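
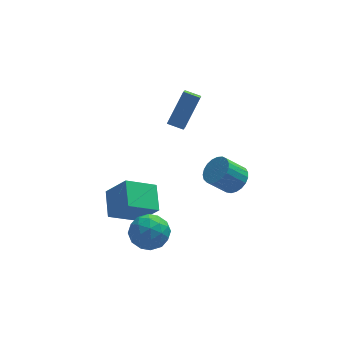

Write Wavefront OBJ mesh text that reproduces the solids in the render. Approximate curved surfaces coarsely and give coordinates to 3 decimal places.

v -2.96 -3.129 -3.245
v -2.384 -2.871 -4.138
v -1.456 -3.429 -2.362
v -0.88 -3.171 -3.255
v -1.437 -2.396 -2.721
v -2.366 -2.211 -3.267
v -1.474 -4.089 -3.233
v -2.403 -3.904 -3.779
v -1.466 -3.465 -4.131
v -1.443 -2.418 -3.814
v -2.397 -3.882 -2.686
v -2.374 -2.835 -2.369
v -2.804 -2.974 -3.769
v -1.036 -3.326 -2.731
v -1.363 -2.871 -2.417
v -1.025 -2.719 -2.942
v -2.794 -2.586 -3.257
v -2.455 -2.434 -3.782
v -1.898 -2.155 -2.949
v -1.385 -3.866 -2.718
v -1.046 -3.714 -3.243
v -2.815 -3.581 -3.558
v -2.477 -3.429 -4.083
v -1.942 -4.145 -3.551
v -1.926 -3.171 -4.29
v -1.042 -3.347 -3.771
v -1.391 -3.887 -3.758
v -1.937 -3.778 -4.079
v -1.912 -2.556 -4.104
v -1.028 -2.732 -3.585
v -1.356 -2.277 -3.271
v -1.902 -2.168 -3.592
v -1.373 -2.905 -4.1
v -2.812 -3.568 -2.915
v -1.928 -3.744 -2.396
v -1.938 -4.132 -2.908
v -2.484 -4.023 -3.229
v -2.798 -2.953 -2.729
v -1.914 -3.129 -2.21
v -1.903 -2.522 -2.421
v -2.449 -2.413 -2.742
v -2.467 -3.395 -2.4
v -3.801 -1.474 -3.443
v -2.851 -2.128 -2.061
v -3.795 -0.035 -2.766
v -2.844 -0.689 -1.385
v -2.256 -1.071 -4.315
v -1.305 -1.725 -2.934
v -2.249 0.368 -3.639
v -1.299 -0.286 -2.257
v -0.523 2.186 0.375
v 0.398 3.138 1.992
v -0.333 3.175 -0.315
v 0.588 4.126 1.302
v 0.272 1.854 0.118
v 1.193 2.805 1.735
v 0.462 2.842 -0.572
v 1.383 3.794 1.045
v 2.587 -0.507 -2.004
v 3.164 -0.914 -1.513
v 2.17 -1.08 -0.484
v 1.593 -0.673 -0.976
v 3.209 -0.573 -1.414
v 2.215 -0.74 -0.385
v 3.147 -0.221 -1.417
v 2.153 -0.388 -0.389
v 2.988 0.081 -1.522
v 1.994 -0.085 -0.493
v 2.76 0.283 -1.71
v 1.766 0.116 -0.681
v 2.502 0.347 -1.949
v 1.508 0.181 -0.92
v 2.258 0.264 -2.197
v 1.264 0.098 -1.169
v 2.072 0.048 -2.413
v 1.078 -0.119 -1.384
v 1.974 -0.265 -2.557
v 0.98 -0.431 -1.528
v 1.983 -0.619 -2.606
v 0.989 -0.785 -1.577
v 2.096 -0.954 -2.551
v 1.102 -1.12 -1.522
v 2.294 -1.211 -2.401
v 1.3 -1.377 -1.373
v 2.542 -1.347 -2.183
v 1.548 -1.513 -1.155
v 2.799 -1.337 -1.934
v 1.805 -1.504 -0.905
v 3.018 -1.184 -1.697
v 2.024 -1.351 -0.668
f 1 38 17
f 38 12 41
f 17 41 6
f 38 41 17
f 1 17 13
f 17 6 18
f 13 18 2
f 17 18 13
f 1 13 22
f 13 2 23
f 22 23 8
f 13 23 22
f 1 22 34
f 22 8 37
f 34 37 11
f 22 37 34
f 1 34 38
f 34 11 42
f 38 42 12
f 34 42 38
f 2 18 29
f 18 6 32
f 29 32 10
f 18 32 29
f 6 41 19
f 41 12 40
f 19 40 5
f 41 40 19
f 12 42 39
f 42 11 35
f 39 35 3
f 42 35 39
f 11 37 36
f 37 8 24
f 36 24 7
f 37 24 36
f 8 23 28
f 23 2 25
f 28 25 9
f 23 25 28
f 4 30 16
f 30 10 31
f 16 31 5
f 30 31 16
f 4 16 14
f 16 5 15
f 14 15 3
f 16 15 14
f 4 14 21
f 14 3 20
f 21 20 7
f 14 20 21
f 4 21 26
f 21 7 27
f 26 27 9
f 21 27 26
f 4 26 30
f 26 9 33
f 30 33 10
f 26 33 30
f 5 31 19
f 31 10 32
f 19 32 6
f 31 32 19
f 3 15 39
f 15 5 40
f 39 40 12
f 15 40 39
f 7 20 36
f 20 3 35
f 36 35 11
f 20 35 36
f 9 27 28
f 27 7 24
f 28 24 8
f 27 24 28
f 10 33 29
f 33 9 25
f 29 25 2
f 33 25 29
f 44 46 43
f 47 44 43
f 43 46 45
f 45 47 43
f 44 50 46
f 48 44 47
f 48 50 44
f 46 50 45
f 49 47 45
f 45 50 49
f 49 48 47
f 50 48 49
f 52 54 51
f 55 52 51
f 51 54 53
f 53 55 51
f 52 58 54
f 56 52 55
f 56 58 52
f 54 58 53
f 57 55 53
f 53 58 57
f 57 56 55
f 58 56 57
f 60 59 63
f 60 63 61
f 61 63 64
f 61 64 62
f 63 59 65
f 63 65 64
f 64 65 66
f 64 66 62
f 65 59 67
f 65 67 66
f 66 67 68
f 66 68 62
f 67 59 69
f 67 69 68
f 68 69 70
f 68 70 62
f 69 59 71
f 69 71 70
f 70 71 72
f 70 72 62
f 71 59 73
f 71 73 72
f 72 73 74
f 72 74 62
f 73 59 75
f 73 75 74
f 74 75 76
f 74 76 62
f 75 59 77
f 75 77 76
f 76 77 78
f 76 78 62
f 77 59 79
f 77 79 78
f 78 79 80
f 78 80 62
f 79 59 81
f 79 81 80
f 80 81 82
f 80 82 62
f 81 59 83
f 81 83 82
f 82 83 84
f 82 84 62
f 83 59 85
f 83 85 84
f 84 85 86
f 84 86 62
f 85 59 87
f 85 87 86
f 86 87 88
f 86 88 62
f 87 59 89
f 87 89 88
f 88 89 90
f 88 90 62
f 89 59 60
f 89 60 90
f 90 60 61
f 90 61 62



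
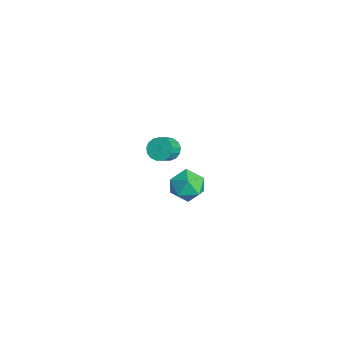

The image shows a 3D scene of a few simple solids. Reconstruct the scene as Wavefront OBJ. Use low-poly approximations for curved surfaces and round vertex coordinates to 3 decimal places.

v -3.843 -2.334 -2.647
v -3.254 -1.78 -2.689
v -2.528 -2.492 -1.895
v -3.117 -3.046 -1.853
v -3.469 -1.664 -2.388
v -2.743 -2.376 -1.594
v -3.77 -1.701 -2.146
v -3.044 -2.413 -1.353
v -4.088 -1.884 -2.019
v -3.361 -2.596 -1.226
v -4.349 -2.17 -2.036
v -3.623 -2.881 -1.242
v -4.495 -2.493 -2.193
v -3.769 -3.205 -1.399
v -4.491 -2.78 -2.453
v -3.765 -3.492 -1.66
v -4.339 -2.965 -2.758
v -3.613 -3.676 -1.965
v -4.073 -3.005 -3.038
v -3.347 -3.717 -2.244
v -3.755 -2.892 -3.228
v -3.029 -3.603 -2.434
v -3.457 -2.651 -3.284
v -2.73 -3.362 -2.491
v -3.247 -2.337 -3.195
v -2.521 -3.049 -2.401
v -3.174 -2.023 -2.98
v -2.447 -2.734 -2.187
v 3.031 -2.81 1.031
v 3.994 -2.677 1.576
v 3.586 -4.423 0.444
v 4.549 -4.29 0.989
v 3.602 -4.437 1.559
v 3.259 -3.44 1.921
v 4.321 -3.66 0.099
v 3.978 -2.663 0.461
v 4.791 -3.202 1
v 4.347 -3.683 1.902
v 3.233 -3.417 0.118
v 2.789 -3.898 1.02
f 2 1 5
f 2 5 3
f 3 5 6
f 3 6 4
f 5 1 7
f 5 7 6
f 6 7 8
f 6 8 4
f 7 1 9
f 7 9 8
f 8 9 10
f 8 10 4
f 9 1 11
f 9 11 10
f 10 11 12
f 10 12 4
f 11 1 13
f 11 13 12
f 12 13 14
f 12 14 4
f 13 1 15
f 13 15 14
f 14 15 16
f 14 16 4
f 15 1 17
f 15 17 16
f 16 17 18
f 16 18 4
f 17 1 19
f 17 19 18
f 18 19 20
f 18 20 4
f 19 1 21
f 19 21 20
f 20 21 22
f 20 22 4
f 21 1 23
f 21 23 22
f 22 23 24
f 22 24 4
f 23 1 25
f 23 25 24
f 24 25 26
f 24 26 4
f 25 1 27
f 25 27 26
f 26 27 28
f 26 28 4
f 27 1 2
f 27 2 28
f 28 2 3
f 28 3 4
f 29 40 34
f 29 34 30
f 29 30 36
f 29 36 39
f 29 39 40
f 30 34 38
f 34 40 33
f 40 39 31
f 39 36 35
f 36 30 37
f 32 38 33
f 32 33 31
f 32 31 35
f 32 35 37
f 32 37 38
f 33 38 34
f 31 33 40
f 35 31 39
f 37 35 36
f 38 37 30



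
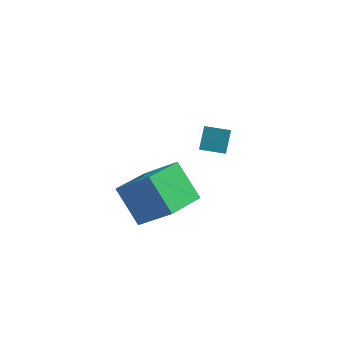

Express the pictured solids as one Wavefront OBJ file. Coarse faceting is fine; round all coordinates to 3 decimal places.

v -1.036 3.358 2.319
v -0.673 2.283 3.221
v -1.079 4.146 3.275
v -0.716 3.071 4.178
v 0.096 3.609 2.162
v 0.459 2.534 3.065
v 0.053 4.397 3.119
v 0.416 3.322 4.021
v -1.633 -2.565 1.777
v -2.872 -1.93 3.281
v -1.087 -0.643 1.415
v -2.327 -0.009 2.92
v -0.073 -2.751 3.14
v -1.313 -2.117 4.645
v 0.472 -0.83 2.779
v -0.767 -0.195 4.283
f 2 4 1
f 5 2 1
f 1 4 3
f 3 5 1
f 2 8 4
f 6 2 5
f 6 8 2
f 4 8 3
f 7 5 3
f 3 8 7
f 7 6 5
f 8 6 7
f 10 12 9
f 13 10 9
f 9 12 11
f 11 13 9
f 10 16 12
f 14 10 13
f 14 16 10
f 12 16 11
f 15 13 11
f 11 16 15
f 15 14 13
f 16 14 15



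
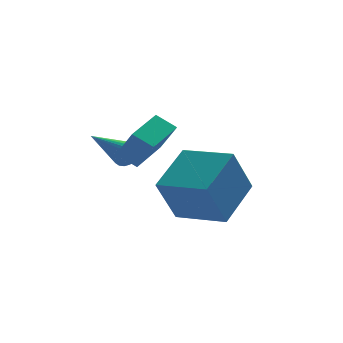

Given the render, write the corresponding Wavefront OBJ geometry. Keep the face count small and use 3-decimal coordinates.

v -0.707 -0.187 -2.106
v -0.283 -0.329 -1.753
v -2.073 -1.053 -0.814
v -0.343 -0.115 -1.673
v -0.467 0.088 -1.668
v -0.632 0.242 -1.739
v -0.81 0.323 -1.873
v -0.97 0.315 -2.047
v -1.085 0.221 -2.232
v -1.134 0.056 -2.395
v -1.11 -0.151 -2.508
v -1.016 -0.364 -2.551
v -0.868 -0.547 -2.518
v -0.693 -0.667 -2.413
v -0.52 -0.704 -2.255
v -0.379 -0.652 -2.071
v -0.296 -0.519 -1.894
v 2.361 -2.177 -4.758
v 1.557 -2.707 -2.937
v 0.882 -0.779 -5.004
v 0.078 -1.309 -3.183
v 3.602 -0.691 -3.777
v 2.798 -1.221 -1.956
v 2.123 0.707 -4.023
v 1.319 0.177 -2.202
v -0.819 -2.883 -1.628
v -0.397 -3.577 -0.487
v -1.453 -2.495 -1.157
v -1.032 -3.19 -0.017
v 0.192 -1.67 -1.263
v 0.613 -2.365 -0.123
v -0.443 -1.283 -0.793
v -0.021 -1.977 0.348
f 2 1 4
f 2 4 3
f 4 1 5
f 4 5 3
f 5 1 6
f 5 6 3
f 6 1 7
f 6 7 3
f 7 1 8
f 7 8 3
f 8 1 9
f 8 9 3
f 9 1 10
f 9 10 3
f 10 1 11
f 10 11 3
f 11 1 12
f 11 12 3
f 12 1 13
f 12 13 3
f 13 1 14
f 13 14 3
f 14 1 15
f 14 15 3
f 15 1 16
f 15 16 3
f 16 1 17
f 16 17 3
f 17 1 2
f 17 2 3
f 19 21 18
f 22 19 18
f 18 21 20
f 20 22 18
f 19 25 21
f 23 19 22
f 23 25 19
f 21 25 20
f 24 22 20
f 20 25 24
f 24 23 22
f 25 23 24
f 27 29 26
f 30 27 26
f 26 29 28
f 28 30 26
f 27 33 29
f 31 27 30
f 31 33 27
f 29 33 28
f 32 30 28
f 28 33 32
f 32 31 30
f 33 31 32



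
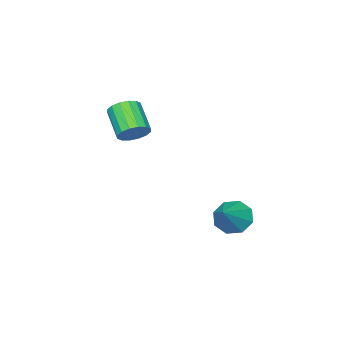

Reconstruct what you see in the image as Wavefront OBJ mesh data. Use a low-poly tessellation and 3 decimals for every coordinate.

v 1.4 2.037 -1.505
v 1.877 2.118 -2.129
v 2.52 2.443 -0.595
v 1.583 2.628 -1.995
v 1.181 2.793 -1.574
v 0.908 2.514 -1.112
v 0.922 1.956 -0.881
v 1.216 1.445 -1.015
v 1.618 1.28 -1.436
v 1.892 1.559 -1.898
v 3.435 -0.961 2.631
v 3.855 -0.798 3.099
v 3.325 -1.775 3.917
v 2.905 -1.939 3.449
v 3.585 -0.605 3.154
v 3.055 -1.583 3.971
v 3.274 -0.508 3.069
v 2.744 -1.486 3.886
v 3.007 -0.533 2.866
v 2.477 -1.51 3.684
v 2.854 -0.672 2.601
v 2.324 -1.649 3.418
v 2.857 -0.888 2.343
v 2.327 -1.866 3.161
v 3.015 -1.125 2.163
v 2.485 -2.102 2.981
v 3.285 -1.317 2.109
v 2.755 -2.295 2.926
v 3.596 -1.414 2.194
v 3.066 -2.392 3.011
v 3.863 -1.39 2.396
v 3.333 -2.367 3.214
v 4.016 -1.251 2.662
v 3.486 -2.228 3.479
v 4.013 -1.034 2.919
v 3.483 -2.012 3.737
f 2 1 4
f 2 4 3
f 4 1 5
f 4 5 3
f 5 1 6
f 5 6 3
f 6 1 7
f 6 7 3
f 7 1 8
f 7 8 3
f 8 1 9
f 8 9 3
f 9 1 10
f 9 10 3
f 10 1 2
f 10 2 3
f 12 11 15
f 12 15 13
f 13 15 16
f 13 16 14
f 15 11 17
f 15 17 16
f 16 17 18
f 16 18 14
f 17 11 19
f 17 19 18
f 18 19 20
f 18 20 14
f 19 11 21
f 19 21 20
f 20 21 22
f 20 22 14
f 21 11 23
f 21 23 22
f 22 23 24
f 22 24 14
f 23 11 25
f 23 25 24
f 24 25 26
f 24 26 14
f 25 11 27
f 25 27 26
f 26 27 28
f 26 28 14
f 27 11 29
f 27 29 28
f 28 29 30
f 28 30 14
f 29 11 31
f 29 31 30
f 30 31 32
f 30 32 14
f 31 11 33
f 31 33 32
f 32 33 34
f 32 34 14
f 33 11 35
f 33 35 34
f 34 35 36
f 34 36 14
f 35 11 12
f 35 12 36
f 36 12 13
f 36 13 14



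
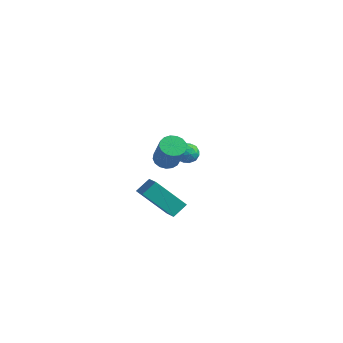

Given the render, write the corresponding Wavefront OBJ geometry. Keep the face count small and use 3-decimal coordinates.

v 1.227 -0.252 1.119
v 1.816 -0.096 0.816
v 2.741 -0.632 2.338
v 2.153 -0.788 2.641
v 1.729 0.18 0.966
v 2.655 -0.356 2.487
v 1.528 0.357 1.15
v 2.454 -0.179 2.672
v 1.258 0.394 1.328
v 2.184 -0.141 2.85
v 0.981 0.284 1.458
v 1.907 -0.252 2.979
v 0.76 0.05 1.51
v 1.686 -0.485 3.032
v 0.646 -0.252 1.473
v 1.572 -0.788 2.994
v 0.665 -0.555 1.354
v 1.591 -1.091 2.876
v 0.813 -0.788 1.182
v 1.739 -1.324 2.704
v 1.056 -0.899 0.996
v 1.982 -1.434 2.517
v 1.338 -0.861 0.837
v 2.264 -1.397 2.359
v 1.594 -0.684 0.744
v 2.52 -1.22 2.265
v 1.767 -0.408 0.736
v 2.693 -0.944 2.258
v -0.636 3.619 -0.849
v 0.028 3.485 -0.94
v -0.768 2.635 -0.36
v -0.104 2.501 -0.451
v -0.298 2.985 -0.008
v -0.216 3.592 -0.31
v -0.524 2.528 -0.99
v -0.442 3.135 -1.292
v 0.097 2.81 -1.027
v 0.237 3.093 -0.42
v -0.977 3.027 -0.88
v -0.837 3.31 -0.273
v -0.293 3.638 -0.937
v -0.447 2.482 -0.363
v -0.561 2.766 -0.103
v -0.171 2.687 -0.156
v -0.436 3.701 -0.567
v -0.046 3.623 -0.621
v -0.237 3.329 -0.073
v -0.694 2.497 -0.679
v -0.304 2.419 -0.733
v -0.569 3.433 -1.144
v -0.179 3.354 -1.197
v -0.503 2.791 -1.227
v 0.139 3.163 -1.042
v 0.061 2.585 -0.754
v -0.186 2.6 -1.071
v -0.138 2.957 -1.248
v 0.221 3.329 -0.685
v 0.143 2.751 -0.398
v 0.029 3.035 -0.138
v 0.077 3.392 -0.315
v 0.262 2.933 -0.736
v -0.883 3.369 -0.902
v -0.961 2.791 -0.615
v -0.817 2.728 -0.985
v -0.769 3.085 -1.162
v -0.801 3.535 -0.546
v -0.879 2.957 -0.258
v -0.602 3.163 -0.052
v -0.554 3.52 -0.229
v -1.002 3.187 -0.564
v 2.537 -3.807 1.04
v 2.706 -3.08 1.595
v 3.749 -3.015 -0.368
v 3.919 -2.288 0.187
v 3.541 -4.432 1.553
v 3.711 -3.705 2.108
v 4.754 -3.64 0.145
v 4.923 -2.913 0.7
f 2 1 5
f 2 5 3
f 3 5 6
f 3 6 4
f 5 1 7
f 5 7 6
f 6 7 8
f 6 8 4
f 7 1 9
f 7 9 8
f 8 9 10
f 8 10 4
f 9 1 11
f 9 11 10
f 10 11 12
f 10 12 4
f 11 1 13
f 11 13 12
f 12 13 14
f 12 14 4
f 13 1 15
f 13 15 14
f 14 15 16
f 14 16 4
f 15 1 17
f 15 17 16
f 16 17 18
f 16 18 4
f 17 1 19
f 17 19 18
f 18 19 20
f 18 20 4
f 19 1 21
f 19 21 20
f 20 21 22
f 20 22 4
f 21 1 23
f 21 23 22
f 22 23 24
f 22 24 4
f 23 1 25
f 23 25 24
f 24 25 26
f 24 26 4
f 25 1 27
f 25 27 26
f 26 27 28
f 26 28 4
f 27 1 2
f 27 2 28
f 28 2 3
f 28 3 4
f 29 66 45
f 66 40 69
f 45 69 34
f 66 69 45
f 29 45 41
f 45 34 46
f 41 46 30
f 45 46 41
f 29 41 50
f 41 30 51
f 50 51 36
f 41 51 50
f 29 50 62
f 50 36 65
f 62 65 39
f 50 65 62
f 29 62 66
f 62 39 70
f 66 70 40
f 62 70 66
f 30 46 57
f 46 34 60
f 57 60 38
f 46 60 57
f 34 69 47
f 69 40 68
f 47 68 33
f 69 68 47
f 40 70 67
f 70 39 63
f 67 63 31
f 70 63 67
f 39 65 64
f 65 36 52
f 64 52 35
f 65 52 64
f 36 51 56
f 51 30 53
f 56 53 37
f 51 53 56
f 32 58 44
f 58 38 59
f 44 59 33
f 58 59 44
f 32 44 42
f 44 33 43
f 42 43 31
f 44 43 42
f 32 42 49
f 42 31 48
f 49 48 35
f 42 48 49
f 32 49 54
f 49 35 55
f 54 55 37
f 49 55 54
f 32 54 58
f 54 37 61
f 58 61 38
f 54 61 58
f 33 59 47
f 59 38 60
f 47 60 34
f 59 60 47
f 31 43 67
f 43 33 68
f 67 68 40
f 43 68 67
f 35 48 64
f 48 31 63
f 64 63 39
f 48 63 64
f 37 55 56
f 55 35 52
f 56 52 36
f 55 52 56
f 38 61 57
f 61 37 53
f 57 53 30
f 61 53 57
f 72 74 71
f 75 72 71
f 71 74 73
f 73 75 71
f 72 78 74
f 76 72 75
f 76 78 72
f 74 78 73
f 77 75 73
f 73 78 77
f 77 76 75
f 78 76 77



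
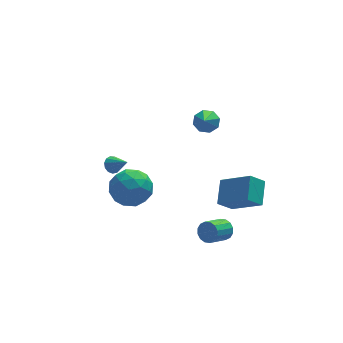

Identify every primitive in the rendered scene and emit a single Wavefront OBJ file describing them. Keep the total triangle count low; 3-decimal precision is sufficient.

v 2.289 -3.836 -0.251
v 2.745 -2.621 0.5
v 1.038 -2.677 -1.37
v 1.494 -1.461 -0.619
v 3.106 -3.679 -1.001
v 3.562 -2.463 -0.25
v 1.855 -2.519 -2.12
v 2.311 -1.304 -1.369
v 1.546 -1.977 -4.273
v 1.982 -2.309 -3.923
v 0.989 -2.975 -3.318
v 0.554 -2.643 -3.667
v 1.912 -2.037 -3.739
v 0.919 -2.702 -3.133
v 1.744 -1.748 -3.697
v 0.751 -2.414 -3.092
v 1.523 -1.521 -3.81
v 0.53 -2.187 -3.205
v 1.308 -1.416 -4.047
v 0.315 -2.082 -3.441
v 1.157 -1.462 -4.344
v 0.164 -2.127 -3.739
v 1.111 -1.645 -4.622
v 0.118 -2.311 -4.017
v 1.181 -1.918 -4.807
v 0.188 -2.583 -4.201
v 1.349 -2.206 -4.848
v 0.356 -2.872 -4.243
v 1.57 -2.433 -4.735
v 0.577 -3.099 -4.13
v 1.785 -2.538 -4.499
v 0.792 -3.204 -3.893
v 1.936 -2.493 -4.201
v 0.943 -3.158 -3.596
v -3.316 -1.601 1.218
v -2.512 -2.415 1.498
v -4.248 -2.885 0.162
v -3.444 -3.699 0.442
v -4.186 -3.296 1.264
v -3.609 -2.503 1.916
v -3.151 -2.797 -0.256
v -2.574 -2.004 0.396
v -2.41 -3.155 0.587
v -3.05 -3.463 1.526
v -3.71 -1.837 0.134
v -4.35 -2.145 1.073
v -2.832 -1.896 1.451
v -3.928 -3.404 0.209
v -4.364 -3.167 0.692
v -3.891 -3.646 0.857
v -3.477 -1.947 1.697
v -3.005 -2.426 1.861
v -3.988 -2.943 1.724
v -3.755 -2.874 -0.201
v -3.283 -3.353 -0.037
v -2.869 -1.654 0.803
v -2.396 -2.133 0.968
v -2.772 -2.357 -0.064
v -2.3 -2.809 1.08
v -2.848 -3.563 0.459
v -2.675 -3.033 0.048
v -2.336 -2.567 0.432
v -2.676 -2.99 1.632
v -3.224 -3.744 1.011
v -3.659 -3.507 1.494
v -3.321 -3.041 1.878
v -2.616 -3.424 1.096
v -3.536 -1.556 0.649
v -4.084 -2.31 0.028
v -3.439 -2.259 -0.218
v -3.101 -1.793 0.166
v -3.912 -1.737 1.201
v -4.46 -2.491 0.58
v -4.424 -2.733 1.228
v -4.085 -2.267 1.612
v -4.144 -1.876 0.564
v -3.104 3.646 -2.912
v -2.687 4.019 -2.881
v -2.456 2.854 -2.128
v -2.886 4.088 -2.646
v -3.155 4.017 -2.496
v -3.407 3.829 -2.478
v -3.563 3.582 -2.598
v -3.574 3.356 -2.817
v -3.435 3.222 -3.067
v -3.192 3.223 -3.268
v -2.921 3.358 -3.356
v -2.708 3.585 -3.303
v -2.621 3.831 -3.126
v 1.215 0.465 2.555
v 1.744 0.059 2.312
v 0.765 -0.845 3.765
v 1.9 0.383 2.72
v 1.655 0.754 3.031
v 1.151 0.957 3.063
v 0.685 0.871 2.797
v 0.529 0.548 2.389
v 0.775 0.176 2.078
v 1.278 -0.026 2.046
f 2 4 1
f 5 2 1
f 1 4 3
f 3 5 1
f 2 8 4
f 6 2 5
f 6 8 2
f 4 8 3
f 7 5 3
f 3 8 7
f 7 6 5
f 8 6 7
f 10 9 13
f 10 13 11
f 11 13 14
f 11 14 12
f 13 9 15
f 13 15 14
f 14 15 16
f 14 16 12
f 15 9 17
f 15 17 16
f 16 17 18
f 16 18 12
f 17 9 19
f 17 19 18
f 18 19 20
f 18 20 12
f 19 9 21
f 19 21 20
f 20 21 22
f 20 22 12
f 21 9 23
f 21 23 22
f 22 23 24
f 22 24 12
f 23 9 25
f 23 25 24
f 24 25 26
f 24 26 12
f 25 9 27
f 25 27 26
f 26 27 28
f 26 28 12
f 27 9 29
f 27 29 28
f 28 29 30
f 28 30 12
f 29 9 31
f 29 31 30
f 30 31 32
f 30 32 12
f 31 9 33
f 31 33 32
f 32 33 34
f 32 34 12
f 33 9 10
f 33 10 34
f 34 10 11
f 34 11 12
f 35 72 51
f 72 46 75
f 51 75 40
f 72 75 51
f 35 51 47
f 51 40 52
f 47 52 36
f 51 52 47
f 35 47 56
f 47 36 57
f 56 57 42
f 47 57 56
f 35 56 68
f 56 42 71
f 68 71 45
f 56 71 68
f 35 68 72
f 68 45 76
f 72 76 46
f 68 76 72
f 36 52 63
f 52 40 66
f 63 66 44
f 52 66 63
f 40 75 53
f 75 46 74
f 53 74 39
f 75 74 53
f 46 76 73
f 76 45 69
f 73 69 37
f 76 69 73
f 45 71 70
f 71 42 58
f 70 58 41
f 71 58 70
f 42 57 62
f 57 36 59
f 62 59 43
f 57 59 62
f 38 64 50
f 64 44 65
f 50 65 39
f 64 65 50
f 38 50 48
f 50 39 49
f 48 49 37
f 50 49 48
f 38 48 55
f 48 37 54
f 55 54 41
f 48 54 55
f 38 55 60
f 55 41 61
f 60 61 43
f 55 61 60
f 38 60 64
f 60 43 67
f 64 67 44
f 60 67 64
f 39 65 53
f 65 44 66
f 53 66 40
f 65 66 53
f 37 49 73
f 49 39 74
f 73 74 46
f 49 74 73
f 41 54 70
f 54 37 69
f 70 69 45
f 54 69 70
f 43 61 62
f 61 41 58
f 62 58 42
f 61 58 62
f 44 67 63
f 67 43 59
f 63 59 36
f 67 59 63
f 78 77 80
f 78 80 79
f 80 77 81
f 80 81 79
f 81 77 82
f 81 82 79
f 82 77 83
f 82 83 79
f 83 77 84
f 83 84 79
f 84 77 85
f 84 85 79
f 85 77 86
f 85 86 79
f 86 77 87
f 86 87 79
f 87 77 88
f 87 88 79
f 88 77 89
f 88 89 79
f 89 77 78
f 89 78 79
f 91 90 93
f 91 93 92
f 93 90 94
f 93 94 92
f 94 90 95
f 94 95 92
f 95 90 96
f 95 96 92
f 96 90 97
f 96 97 92
f 97 90 98
f 97 98 92
f 98 90 99
f 98 99 92
f 99 90 91
f 99 91 92



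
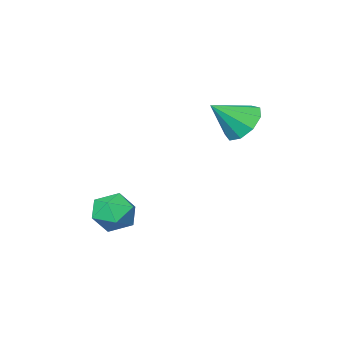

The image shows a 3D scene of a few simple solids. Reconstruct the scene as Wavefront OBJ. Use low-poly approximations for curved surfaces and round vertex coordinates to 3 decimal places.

v -2.7 2.561 2.054
v -2.301 1.966 1.369
v -1.46 2.179 3.106
v -2.053 2.593 1.305
v -2.108 3.205 1.59
v -2.439 3.515 2.093
v -2.893 3.379 2.577
v -3.256 2.859 2.816
v -3.358 2.2 2.699
v -3.153 1.71 2.279
v -2.735 1.618 1.754
v 0.742 0.447 -2.217
v 1.247 1.067 -2.816
v 2.133 -0.227 -1.744
v 2.638 0.393 -2.343
v 2.175 0.748 -1.532
v 1.315 1.165 -1.825
v 2.065 -0.325 -2.735
v 1.205 0.092 -3.028
v 2.064 0.59 -3.136
v 2.132 1.253 -2.393
v 1.248 -0.413 -2.167
v 1.316 0.25 -1.424
f 2 1 4
f 2 4 3
f 4 1 5
f 4 5 3
f 5 1 6
f 5 6 3
f 6 1 7
f 6 7 3
f 7 1 8
f 7 8 3
f 8 1 9
f 8 9 3
f 9 1 10
f 9 10 3
f 10 1 11
f 10 11 3
f 11 1 2
f 11 2 3
f 12 23 17
f 12 17 13
f 12 13 19
f 12 19 22
f 12 22 23
f 13 17 21
f 17 23 16
f 23 22 14
f 22 19 18
f 19 13 20
f 15 21 16
f 15 16 14
f 15 14 18
f 15 18 20
f 15 20 21
f 16 21 17
f 14 16 23
f 18 14 22
f 20 18 19
f 21 20 13



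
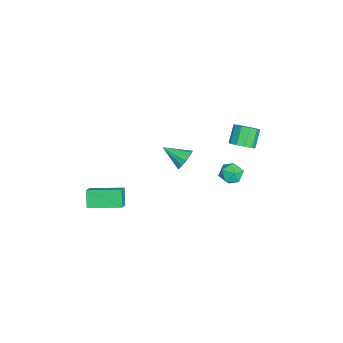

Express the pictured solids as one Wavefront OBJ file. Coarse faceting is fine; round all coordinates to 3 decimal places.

v 3.637 -4.067 -2.843
v 2.999 -4.151 -1.989
v 3.688 -2.251 -2.627
v 3.049 -2.335 -1.772
v 4.311 -4.145 -2.348
v 3.672 -4.229 -1.493
v 4.361 -2.329 -2.131
v 3.723 -2.413 -1.277
v -0.453 0.563 -2.598
v -0.183 0.797 -2.007
v -0.827 -0.663 -1.942
v -0.524 0.903 -2.002
v -0.846 0.919 -2.156
v -1.062 0.839 -2.429
v -1.115 0.686 -2.747
v -0.991 0.499 -3.025
v -0.722 0.33 -3.188
v -0.381 0.223 -3.194
v -0.06 0.207 -3.039
v 0.157 0.287 -2.766
v 0.21 0.441 -2.448
v 0.085 0.627 -2.17
v -1.303 3.257 -3.715
v -0.856 3.467 -4.274
v -0.444 2.513 -3.306
v 0.003 2.723 -3.865
v -0.163 3.204 -3.32
v -0.694 3.664 -3.572
v -0.606 2.316 -4.008
v -1.137 2.776 -4.26
v -0.425 2.885 -4.455
v -0.151 3.434 -4.03
v -1.149 2.546 -3.55
v -0.875 3.095 -3.125
v -3.139 3.466 -3.699
v -2.713 4.024 -3.466
v -3.514 4.252 -2.547
v -3.941 3.694 -2.781
v -3.012 4.192 -3.768
v -3.813 4.42 -2.85
v -3.36 4.082 -4.044
v -4.161 4.31 -3.126
v -3.623 3.738 -4.189
v -4.425 3.966 -3.27
v -3.702 3.289 -4.146
v -4.503 3.517 -3.227
v -3.566 2.908 -3.933
v -4.367 3.136 -3.014
v -3.267 2.74 -3.63
v -4.068 2.968 -2.712
v -2.919 2.85 -3.354
v -3.72 3.078 -2.436
v -2.655 3.194 -3.21
v -3.457 3.422 -2.291
v -2.577 3.643 -3.253
v -3.378 3.871 -2.334
f 2 4 1
f 5 2 1
f 1 4 3
f 3 5 1
f 2 8 4
f 6 2 5
f 6 8 2
f 4 8 3
f 7 5 3
f 3 8 7
f 7 6 5
f 8 6 7
f 10 9 12
f 10 12 11
f 12 9 13
f 12 13 11
f 13 9 14
f 13 14 11
f 14 9 15
f 14 15 11
f 15 9 16
f 15 16 11
f 16 9 17
f 16 17 11
f 17 9 18
f 17 18 11
f 18 9 19
f 18 19 11
f 19 9 20
f 19 20 11
f 20 9 21
f 20 21 11
f 21 9 22
f 21 22 11
f 22 9 10
f 22 10 11
f 23 34 28
f 23 28 24
f 23 24 30
f 23 30 33
f 23 33 34
f 24 28 32
f 28 34 27
f 34 33 25
f 33 30 29
f 30 24 31
f 26 32 27
f 26 27 25
f 26 25 29
f 26 29 31
f 26 31 32
f 27 32 28
f 25 27 34
f 29 25 33
f 31 29 30
f 32 31 24
f 36 35 39
f 36 39 37
f 37 39 40
f 37 40 38
f 39 35 41
f 39 41 40
f 40 41 42
f 40 42 38
f 41 35 43
f 41 43 42
f 42 43 44
f 42 44 38
f 43 35 45
f 43 45 44
f 44 45 46
f 44 46 38
f 45 35 47
f 45 47 46
f 46 47 48
f 46 48 38
f 47 35 49
f 47 49 48
f 48 49 50
f 48 50 38
f 49 35 51
f 49 51 50
f 50 51 52
f 50 52 38
f 51 35 53
f 51 53 52
f 52 53 54
f 52 54 38
f 53 35 55
f 53 55 54
f 54 55 56
f 54 56 38
f 55 35 36
f 55 36 56
f 56 36 37
f 56 37 38



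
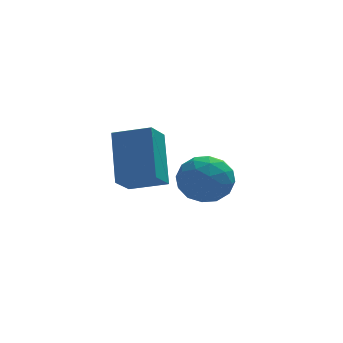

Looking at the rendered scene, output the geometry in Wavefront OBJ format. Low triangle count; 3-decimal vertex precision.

v -2.513 -4.213 3.355
v -2.432 -2.942 4.791
v -3.626 -3.758 3.015
v -3.545 -2.487 4.451
v -2.015 -3.493 2.689
v -1.934 -2.222 4.125
v -3.128 -3.038 2.349
v -3.047 -1.767 3.785
v -0.604 0.774 0.922
v 0.287 0.627 1.324
v -0.827 -0.807 0.836
v 0.064 -0.954 1.238
v -0.666 -0.572 1.783
v -0.529 0.405 1.836
v -0.011 -0.585 0.324
v 0.126 0.392 0.377
v 0.653 -0.213 0.954
v 0.249 -0.205 1.855
v -0.789 0.025 0.305
v -1.193 0.033 1.206
v -0.139 0.839 1.131
v -0.401 -1.019 1.029
v -0.83 -0.795 1.35
v -0.307 -0.882 1.586
v -0.618 0.709 1.432
v -0.095 0.622 1.668
v -0.655 -0.082 1.938
v -0.445 -0.802 0.492
v 0.078 -0.889 0.728
v -0.233 0.702 0.574
v 0.29 0.615 0.81
v 0.115 -0.098 0.222
v 0.6 0.259 1.149
v 0.469 -0.671 1.098
v 0.425 -0.453 0.561
v 0.506 0.121 0.593
v 0.362 0.264 1.679
v 0.231 -0.666 1.628
v -0.198 -0.441 1.949
v -0.117 0.133 1.98
v 0.578 -0.23 1.462
v -0.771 0.486 0.532
v -0.902 -0.444 0.481
v -0.423 -0.313 0.18
v -0.342 0.261 0.211
v -1.009 0.491 1.062
v -1.14 -0.439 1.011
v -1.046 -0.301 1.567
v -0.965 0.273 1.599
v -1.118 0.05 0.698
f 2 4 1
f 5 2 1
f 1 4 3
f 3 5 1
f 2 8 4
f 6 2 5
f 6 8 2
f 4 8 3
f 7 5 3
f 3 8 7
f 7 6 5
f 8 6 7
f 9 46 25
f 46 20 49
f 25 49 14
f 46 49 25
f 9 25 21
f 25 14 26
f 21 26 10
f 25 26 21
f 9 21 30
f 21 10 31
f 30 31 16
f 21 31 30
f 9 30 42
f 30 16 45
f 42 45 19
f 30 45 42
f 9 42 46
f 42 19 50
f 46 50 20
f 42 50 46
f 10 26 37
f 26 14 40
f 37 40 18
f 26 40 37
f 14 49 27
f 49 20 48
f 27 48 13
f 49 48 27
f 20 50 47
f 50 19 43
f 47 43 11
f 50 43 47
f 19 45 44
f 45 16 32
f 44 32 15
f 45 32 44
f 16 31 36
f 31 10 33
f 36 33 17
f 31 33 36
f 12 38 24
f 38 18 39
f 24 39 13
f 38 39 24
f 12 24 22
f 24 13 23
f 22 23 11
f 24 23 22
f 12 22 29
f 22 11 28
f 29 28 15
f 22 28 29
f 12 29 34
f 29 15 35
f 34 35 17
f 29 35 34
f 12 34 38
f 34 17 41
f 38 41 18
f 34 41 38
f 13 39 27
f 39 18 40
f 27 40 14
f 39 40 27
f 11 23 47
f 23 13 48
f 47 48 20
f 23 48 47
f 15 28 44
f 28 11 43
f 44 43 19
f 28 43 44
f 17 35 36
f 35 15 32
f 36 32 16
f 35 32 36
f 18 41 37
f 41 17 33
f 37 33 10
f 41 33 37



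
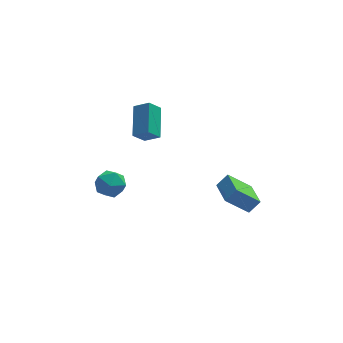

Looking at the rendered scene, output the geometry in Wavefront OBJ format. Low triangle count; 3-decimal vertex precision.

v 2.81 1.409 -2.357
v 3.364 1.543 -1.74
v 2.626 2.929 -2.522
v 3.179 3.063 -1.904
v 3.961 1.437 -3.396
v 4.514 1.571 -2.778
v 3.776 2.957 -3.56
v 4.33 3.091 -2.943
v -2.516 1.058 -0.072
v -1.937 0.842 0.483
v -3.223 -0.042 0.237
v -2.644 -0.258 0.792
v -3.126 0.404 0.931
v -2.688 1.084 0.74
v -2.472 -0.284 -0.02
v -2.034 0.396 -0.211
v -1.909 0.012 0.515
v -2.313 0.437 1.103
v -2.847 0.363 -0.383
v -3.251 0.788 0.205
v -0.599 2.699 1.916
v -0.386 4.248 2.767
v -1.296 3.052 1.449
v -1.082 4.601 2.299
v -0.018 2.979 1.261
v 0.196 4.528 2.111
v -0.714 3.332 0.793
v -0.501 4.881 1.644
f 2 4 1
f 5 2 1
f 1 4 3
f 3 5 1
f 2 8 4
f 6 2 5
f 6 8 2
f 4 8 3
f 7 5 3
f 3 8 7
f 7 6 5
f 8 6 7
f 9 20 14
f 9 14 10
f 9 10 16
f 9 16 19
f 9 19 20
f 10 14 18
f 14 20 13
f 20 19 11
f 19 16 15
f 16 10 17
f 12 18 13
f 12 13 11
f 12 11 15
f 12 15 17
f 12 17 18
f 13 18 14
f 11 13 20
f 15 11 19
f 17 15 16
f 18 17 10
f 22 24 21
f 25 22 21
f 21 24 23
f 23 25 21
f 22 28 24
f 26 22 25
f 26 28 22
f 24 28 23
f 27 25 23
f 23 28 27
f 27 26 25
f 28 26 27



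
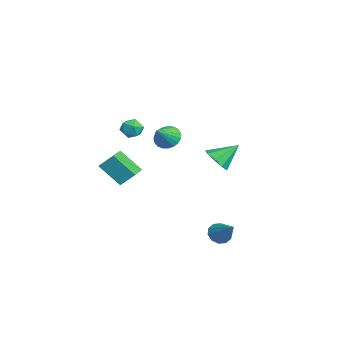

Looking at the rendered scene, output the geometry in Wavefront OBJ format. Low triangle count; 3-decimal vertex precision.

v -1.235 -4.334 -0.139
v -0.968 -3.505 0.743
v -2.47 -3.745 -0.319
v -2.203 -2.916 0.564
v -0.497 -3.184 -1.444
v -0.23 -2.355 -0.561
v -1.732 -2.595 -1.623
v -1.465 -1.766 -0.741
v -3.569 3.086 -1.306
v -2.715 2.75 -0.861
v -3.631 4.454 -0.154
v -2.557 3.192 -1.377
v -2.872 3.584 -1.86
v -3.513 3.744 -2.084
v -4.18 3.595 -1.944
v -4.561 3.208 -1.506
v -4.478 2.764 -0.974
v -3.969 2.471 -0.598
v -3.272 2.465 -0.553
v -2.804 -0.025 1.196
v -2.183 -0.074 0.56
v -1.816 -0.855 2.224
v -2.095 0.242 0.73
v -2.129 0.512 0.98
v -2.279 0.69 1.268
v -2.521 0.743 1.543
v -2.811 0.664 1.758
v -3.1 0.466 1.876
v -3.338 0.182 1.877
v -3.484 -0.137 1.759
v -3.512 -0.437 1.544
v -3.418 -0.666 1.269
v -3.217 -0.784 0.981
v -2.945 -0.771 0.73
v -2.649 -0.629 0.56
v -2.38 -0.383 0.5
v 1.128 -2.291 4.123
v 1.538 -2.293 3.486
v 1.702 -3.307 4.494
v 2.112 -3.309 3.857
v 2.225 -2.772 4.379
v 1.87 -2.144 4.15
v 1.37 -3.456 3.83
v 1.015 -2.828 3.601
v 1.687 -3.012 3.305
v 2.216 -2.59 3.645
v 1.024 -3.01 4.335
v 1.553 -2.588 4.675
v 2.421 2.096 -4.412
v 2.942 1.919 -4.95
v 3.819 2.604 -3.228
v 2.823 2.376 -5.006
v 2.55 2.727 -4.834
v 2.229 2.836 -4.501
v 1.98 2.663 -4.134
v 1.901 2.273 -3.873
v 2.02 1.816 -3.817
v 2.293 1.466 -3.989
v 2.614 1.356 -4.322
v 2.863 1.529 -4.689
f 2 4 1
f 5 2 1
f 1 4 3
f 3 5 1
f 2 8 4
f 6 2 5
f 6 8 2
f 4 8 3
f 7 5 3
f 3 8 7
f 7 6 5
f 8 6 7
f 10 9 12
f 10 12 11
f 12 9 13
f 12 13 11
f 13 9 14
f 13 14 11
f 14 9 15
f 14 15 11
f 15 9 16
f 15 16 11
f 16 9 17
f 16 17 11
f 17 9 18
f 17 18 11
f 18 9 19
f 18 19 11
f 19 9 10
f 19 10 11
f 21 20 23
f 21 23 22
f 23 20 24
f 23 24 22
f 24 20 25
f 24 25 22
f 25 20 26
f 25 26 22
f 26 20 27
f 26 27 22
f 27 20 28
f 27 28 22
f 28 20 29
f 28 29 22
f 29 20 30
f 29 30 22
f 30 20 31
f 30 31 22
f 31 20 32
f 31 32 22
f 32 20 33
f 32 33 22
f 33 20 34
f 33 34 22
f 34 20 35
f 34 35 22
f 35 20 36
f 35 36 22
f 36 20 21
f 36 21 22
f 37 48 42
f 37 42 38
f 37 38 44
f 37 44 47
f 37 47 48
f 38 42 46
f 42 48 41
f 48 47 39
f 47 44 43
f 44 38 45
f 40 46 41
f 40 41 39
f 40 39 43
f 40 43 45
f 40 45 46
f 41 46 42
f 39 41 48
f 43 39 47
f 45 43 44
f 46 45 38
f 50 49 52
f 50 52 51
f 52 49 53
f 52 53 51
f 53 49 54
f 53 54 51
f 54 49 55
f 54 55 51
f 55 49 56
f 55 56 51
f 56 49 57
f 56 57 51
f 57 49 58
f 57 58 51
f 58 49 59
f 58 59 51
f 59 49 60
f 59 60 51
f 60 49 50
f 60 50 51



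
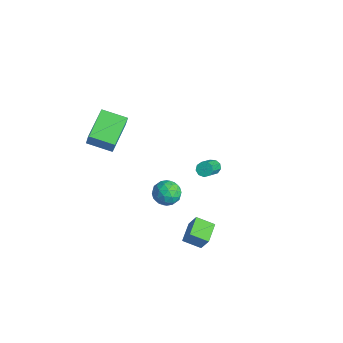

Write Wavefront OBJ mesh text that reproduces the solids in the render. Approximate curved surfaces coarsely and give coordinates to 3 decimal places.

v -3.591 -3.846 0.865
v -3.253 -3.888 1.805
v -4.815 -2.257 1.376
v -4.477 -2.299 2.317
v -2.463 -2.861 0.503
v -2.125 -2.903 1.444
v -3.687 -1.272 1.015
v -3.349 -1.314 1.955
v -1.724 3.2 -3.811
v -1.291 3.273 -4.05
v -0.363 2.093 -2.728
v -0.796 2.02 -2.489
v -1.333 3.511 -3.808
v -0.405 2.331 -2.486
v -1.558 3.604 -3.568
v -0.63 2.424 -2.245
v -1.86 3.507 -3.441
v -0.932 2.328 -2.119
v -2.099 3.267 -3.488
v -1.171 2.087 -2.166
v -2.163 2.995 -3.686
v -1.235 1.816 -2.363
v -2.021 2.819 -3.942
v -1.093 1.64 -2.62
v -1.74 2.821 -4.137
v -0.812 1.642 -2.815
v -1.452 3 -4.18
v -0.524 1.821 -2.858
v 3.025 -1.942 -3.216
v 3.55 -1.812 -2.167
v 2.254 -1.023 -2.944
v 2.779 -0.893 -1.895
v 3.741 -1.207 -3.665
v 4.266 -1.077 -2.616
v 2.97 -0.288 -3.393
v 3.495 -0.158 -2.344
v 3.602 -2.47 2.544
v 4.236 -2.973 2.571
v 2.804 -3.487 2.329
v 3.438 -3.99 2.356
v 3.189 -3.615 3.029
v 3.682 -2.986 3.162
v 3.358 -3.474 1.738
v 3.851 -2.845 1.871
v 4.085 -3.593 2.073
v 3.981 -3.681 2.871
v 3.059 -2.779 2.029
v 2.955 -2.867 2.827
v 3.989 -2.632 2.576
v 3.051 -3.828 2.324
v 2.905 -3.607 2.719
v 3.277 -3.903 2.735
v 3.664 -2.64 2.924
v 4.036 -2.936 2.94
v 3.421 -3.313 3.209
v 3.004 -3.524 1.96
v 3.376 -3.82 1.976
v 3.763 -2.557 2.165
v 4.135 -2.853 2.181
v 3.619 -3.147 1.691
v 4.273 -3.293 2.3
v 3.804 -3.89 2.173
v 3.756 -3.587 1.81
v 4.046 -3.217 1.888
v 4.212 -3.344 2.769
v 3.743 -3.942 2.643
v 3.596 -3.721 3.038
v 3.886 -3.352 3.116
v 4.123 -3.708 2.476
v 3.297 -2.518 2.257
v 2.828 -3.116 2.131
v 3.154 -3.108 1.784
v 3.444 -2.739 1.862
v 3.236 -2.57 2.727
v 2.767 -3.167 2.6
v 2.994 -3.243 3.012
v 3.284 -2.873 3.09
v 2.917 -2.752 2.424
f 2 4 1
f 5 2 1
f 1 4 3
f 3 5 1
f 2 8 4
f 6 2 5
f 6 8 2
f 4 8 3
f 7 5 3
f 3 8 7
f 7 6 5
f 8 6 7
f 10 9 13
f 10 13 11
f 11 13 14
f 11 14 12
f 13 9 15
f 13 15 14
f 14 15 16
f 14 16 12
f 15 9 17
f 15 17 16
f 16 17 18
f 16 18 12
f 17 9 19
f 17 19 18
f 18 19 20
f 18 20 12
f 19 9 21
f 19 21 20
f 20 21 22
f 20 22 12
f 21 9 23
f 21 23 22
f 22 23 24
f 22 24 12
f 23 9 25
f 23 25 24
f 24 25 26
f 24 26 12
f 25 9 27
f 25 27 26
f 26 27 28
f 26 28 12
f 27 9 10
f 27 10 28
f 28 10 11
f 28 11 12
f 30 32 29
f 33 30 29
f 29 32 31
f 31 33 29
f 30 36 32
f 34 30 33
f 34 36 30
f 32 36 31
f 35 33 31
f 31 36 35
f 35 34 33
f 36 34 35
f 37 74 53
f 74 48 77
f 53 77 42
f 74 77 53
f 37 53 49
f 53 42 54
f 49 54 38
f 53 54 49
f 37 49 58
f 49 38 59
f 58 59 44
f 49 59 58
f 37 58 70
f 58 44 73
f 70 73 47
f 58 73 70
f 37 70 74
f 70 47 78
f 74 78 48
f 70 78 74
f 38 54 65
f 54 42 68
f 65 68 46
f 54 68 65
f 42 77 55
f 77 48 76
f 55 76 41
f 77 76 55
f 48 78 75
f 78 47 71
f 75 71 39
f 78 71 75
f 47 73 72
f 73 44 60
f 72 60 43
f 73 60 72
f 44 59 64
f 59 38 61
f 64 61 45
f 59 61 64
f 40 66 52
f 66 46 67
f 52 67 41
f 66 67 52
f 40 52 50
f 52 41 51
f 50 51 39
f 52 51 50
f 40 50 57
f 50 39 56
f 57 56 43
f 50 56 57
f 40 57 62
f 57 43 63
f 62 63 45
f 57 63 62
f 40 62 66
f 62 45 69
f 66 69 46
f 62 69 66
f 41 67 55
f 67 46 68
f 55 68 42
f 67 68 55
f 39 51 75
f 51 41 76
f 75 76 48
f 51 76 75
f 43 56 72
f 56 39 71
f 72 71 47
f 56 71 72
f 45 63 64
f 63 43 60
f 64 60 44
f 63 60 64
f 46 69 65
f 69 45 61
f 65 61 38
f 69 61 65



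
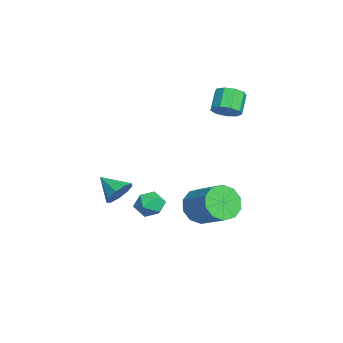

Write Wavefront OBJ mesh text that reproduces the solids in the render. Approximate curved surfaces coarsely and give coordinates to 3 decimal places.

v -0.085 1.179 -2.545
v 0.492 1.162 -3.337
v 1.742 2.063 -2.447
v 1.165 2.081 -1.655
v 0.151 1.662 -3.365
v 1.402 2.563 -2.475
v -0.28 1.977 -3.08
v 0.971 2.879 -2.189
v -0.636 1.989 -2.59
v 0.614 2.89 -1.7
v -0.782 1.691 -2.084
v 0.468 2.592 -1.193
v -0.662 1.197 -1.753
v 0.588 2.098 -0.863
v -0.322 0.697 -1.725
v 0.929 1.598 -0.835
v 0.109 0.381 -2.011
v 1.36 1.283 -1.12
v 0.466 0.37 -2.5
v 1.716 1.271 -1.61
v 0.612 0.668 -3.007
v 1.862 1.569 -2.116
v -0.717 -2.374 -1.959
v -0.118 -2.874 -1.947
v -1.443 -3.226 -1.281
v -0.097 -2.553 -1.521
v -0.366 -2.148 -1.3
v -0.799 -1.849 -1.388
v -1.193 -1.795 -1.743
v -1.365 -2.012 -2.199
v -1.233 -2.398 -2.543
v -0.86 -2.773 -2.614
v -0.42 -2.96 -2.379
v 2.993 -0.982 0.088
v 3.325 -0.508 -0.367
v 3.415 -1.892 -0.553
v 3.747 -1.418 -1.008
v 3.988 -1.496 -0.317
v 3.728 -0.933 0.079
v 3.012 -1.467 -0.999
v 2.752 -0.904 -0.603
v 3.337 -0.807 -1.039
v 3.94 -0.825 -0.617
v 2.8 -1.575 -0.303
v 3.403 -1.593 0.119
v -1.659 2.39 2.594
v -1.247 2.085 3.1
v -2.049 2.345 3.911
v -2.461 2.65 3.406
v -1.135 2.563 3.057
v -1.937 2.823 3.868
v -1.269 2.96 2.798
v -2.07 3.22 3.609
v -1.585 3.09 2.443
v -2.387 3.35 3.255
v -1.936 2.893 2.16
v -2.738 3.153 2.971
v -2.157 2.46 2.079
v -2.959 2.72 2.891
v -2.146 1.995 2.24
v -2.948 2.255 3.051
v -1.906 1.714 2.566
v -2.708 1.974 3.378
v -1.551 1.75 2.906
v -2.353 2.01 3.717
f 2 1 5
f 2 5 3
f 3 5 6
f 3 6 4
f 5 1 7
f 5 7 6
f 6 7 8
f 6 8 4
f 7 1 9
f 7 9 8
f 8 9 10
f 8 10 4
f 9 1 11
f 9 11 10
f 10 11 12
f 10 12 4
f 11 1 13
f 11 13 12
f 12 13 14
f 12 14 4
f 13 1 15
f 13 15 14
f 14 15 16
f 14 16 4
f 15 1 17
f 15 17 16
f 16 17 18
f 16 18 4
f 17 1 19
f 17 19 18
f 18 19 20
f 18 20 4
f 19 1 21
f 19 21 20
f 20 21 22
f 20 22 4
f 21 1 2
f 21 2 22
f 22 2 3
f 22 3 4
f 24 23 26
f 24 26 25
f 26 23 27
f 26 27 25
f 27 23 28
f 27 28 25
f 28 23 29
f 28 29 25
f 29 23 30
f 29 30 25
f 30 23 31
f 30 31 25
f 31 23 32
f 31 32 25
f 32 23 33
f 32 33 25
f 33 23 24
f 33 24 25
f 34 45 39
f 34 39 35
f 34 35 41
f 34 41 44
f 34 44 45
f 35 39 43
f 39 45 38
f 45 44 36
f 44 41 40
f 41 35 42
f 37 43 38
f 37 38 36
f 37 36 40
f 37 40 42
f 37 42 43
f 38 43 39
f 36 38 45
f 40 36 44
f 42 40 41
f 43 42 35
f 47 46 50
f 47 50 48
f 48 50 51
f 48 51 49
f 50 46 52
f 50 52 51
f 51 52 53
f 51 53 49
f 52 46 54
f 52 54 53
f 53 54 55
f 53 55 49
f 54 46 56
f 54 56 55
f 55 56 57
f 55 57 49
f 56 46 58
f 56 58 57
f 57 58 59
f 57 59 49
f 58 46 60
f 58 60 59
f 59 60 61
f 59 61 49
f 60 46 62
f 60 62 61
f 61 62 63
f 61 63 49
f 62 46 64
f 62 64 63
f 63 64 65
f 63 65 49
f 64 46 47
f 64 47 65
f 65 47 48
f 65 48 49



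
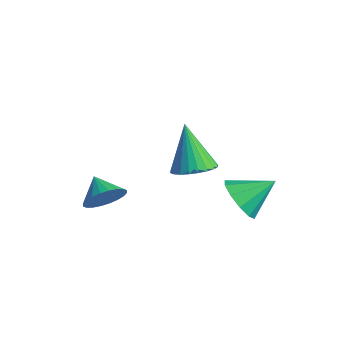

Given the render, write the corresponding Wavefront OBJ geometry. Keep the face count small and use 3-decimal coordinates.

v -0.662 -1.353 0.014
v 0.005 -1.642 0.348
v -1.438 -1.187 1.706
v 0.066 -1.336 0.346
v 0.016 -1.032 0.293
v -0.137 -0.777 0.198
v -0.37 -0.61 0.074
v -0.648 -0.556 -0.058
v -0.927 -0.623 -0.18
v -1.166 -0.802 -0.272
v -1.329 -1.064 -0.321
v -1.389 -1.37 -0.319
v -1.339 -1.674 -0.266
v -1.186 -1.928 -0.171
v -0.953 -2.095 -0.047
v -0.676 -2.149 0.085
v -0.396 -2.082 0.207
v -0.157 -1.904 0.299
v -3.133 -3.236 -2.185
v -2.753 -2.744 -1.681
v -4.007 -3.104 -1.655
v -2.854 -2.543 -1.898
v -2.998 -2.448 -2.158
v -3.162 -2.473 -2.423
v -3.322 -2.613 -2.651
v -3.453 -2.849 -2.808
v -3.535 -3.144 -2.87
v -3.557 -3.452 -2.829
v -3.513 -3.728 -2.689
v -3.412 -3.929 -2.472
v -3.269 -4.024 -2.212
v -3.105 -3.999 -1.947
v -2.945 -3.859 -1.719
v -2.814 -3.623 -1.562
v -2.731 -3.328 -1.5
v -2.71 -3.02 -1.541
v -0.534 0.426 -2.223
v 0.152 0.538 -2.825
v -0.026 1.534 -1.437
v -0.285 0.859 -2.995
v -0.818 1.015 -2.87
v -1.242 0.946 -2.498
v -1.396 0.678 -2.02
v -1.22 0.314 -1.62
v -0.783 -0.007 -1.45
v -0.251 -0.163 -1.575
v 0.173 -0.094 -1.947
v 0.327 0.174 -2.425
f 2 1 4
f 2 4 3
f 4 1 5
f 4 5 3
f 5 1 6
f 5 6 3
f 6 1 7
f 6 7 3
f 7 1 8
f 7 8 3
f 8 1 9
f 8 9 3
f 9 1 10
f 9 10 3
f 10 1 11
f 10 11 3
f 11 1 12
f 11 12 3
f 12 1 13
f 12 13 3
f 13 1 14
f 13 14 3
f 14 1 15
f 14 15 3
f 15 1 16
f 15 16 3
f 16 1 17
f 16 17 3
f 17 1 18
f 17 18 3
f 18 1 2
f 18 2 3
f 20 19 22
f 20 22 21
f 22 19 23
f 22 23 21
f 23 19 24
f 23 24 21
f 24 19 25
f 24 25 21
f 25 19 26
f 25 26 21
f 26 19 27
f 26 27 21
f 27 19 28
f 27 28 21
f 28 19 29
f 28 29 21
f 29 19 30
f 29 30 21
f 30 19 31
f 30 31 21
f 31 19 32
f 31 32 21
f 32 19 33
f 32 33 21
f 33 19 34
f 33 34 21
f 34 19 35
f 34 35 21
f 35 19 36
f 35 36 21
f 36 19 20
f 36 20 21
f 38 37 40
f 38 40 39
f 40 37 41
f 40 41 39
f 41 37 42
f 41 42 39
f 42 37 43
f 42 43 39
f 43 37 44
f 43 44 39
f 44 37 45
f 44 45 39
f 45 37 46
f 45 46 39
f 46 37 47
f 46 47 39
f 47 37 48
f 47 48 39
f 48 37 38
f 48 38 39



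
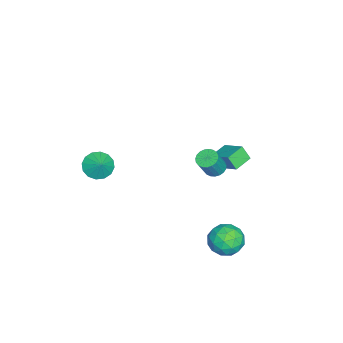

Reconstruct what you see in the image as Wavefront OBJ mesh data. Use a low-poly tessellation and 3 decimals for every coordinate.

v 1.757 2.74 3.092
v 2.208 2.353 2.762
v 2.894 2.012 4.098
v 2.443 2.4 4.428
v 2.335 2.605 2.761
v 3.021 2.265 4.097
v 2.363 2.881 2.817
v 3.049 2.54 4.153
v 2.285 3.132 2.921
v 2.971 2.792 4.257
v 2.117 3.316 3.054
v 2.803 2.976 4.39
v 1.886 3.4 3.194
v 2.572 3.06 4.53
v 1.633 3.37 3.316
v 2.319 3.03 4.652
v 1.401 3.231 3.4
v 2.087 2.891 4.736
v 1.231 3.007 3.43
v 1.917 2.667 4.766
v 1.152 2.737 3.402
v 1.838 2.397 4.738
v 1.177 2.468 3.32
v 1.863 2.127 4.656
v 1.303 2.245 3.199
v 1.989 1.905 4.535
v 1.507 2.109 3.059
v 2.193 1.768 4.395
v 1.755 2.081 2.925
v 2.441 1.741 4.261
v 2.002 2.167 2.82
v 2.688 1.827 4.156
v -3.77 1.858 -1.765
v -3.876 1.316 -0.848
v -4.875 2.497 -1.516
v -4.981 1.955 -0.599
v -2.859 3.105 -0.921
v -2.965 2.563 -0.004
v -3.964 3.744 -0.672
v -4.07 3.202 0.245
v 2.476 -3.944 2.567
v 3.064 -4.69 2.432
v 3.124 -3.556 3.253
v 3.211 -4.35 2.101
v 3.16 -3.9 1.895
v 2.926 -3.463 1.869
v 2.571 -3.154 2.03
v 2.191 -3.057 2.335
v 1.887 -3.197 2.702
v 1.741 -3.538 3.033
v 1.792 -3.987 3.239
v 2.026 -4.425 3.266
v 2.38 -4.734 3.105
v 2.76 -4.831 2.8
v 2.626 3.872 -1.685
v 3.305 4.733 -2.052
v 4.135 2.927 -1.108
v 4.814 3.788 -1.475
v 4.122 3.947 -0.563
v 3.189 4.531 -0.919
v 4.251 3.129 -2.241
v 3.318 3.713 -2.597
v 4.31 4.274 -2.396
v 4.229 4.779 -1.358
v 3.211 2.881 -1.802
v 3.13 3.386 -0.764
v 2.833 4.385 -1.919
v 4.607 3.275 -1.241
v 4.2 3.368 -0.705
v 4.599 3.874 -0.92
v 2.765 4.266 -1.253
v 3.164 4.773 -1.469
v 3.644 4.311 -0.594
v 4.276 2.887 -1.691
v 4.675 3.394 -1.907
v 2.841 3.786 -2.24
v 3.24 4.292 -2.455
v 3.796 3.349 -2.566
v 3.823 4.622 -2.337
v 4.71 4.067 -1.998
v 4.379 3.679 -2.448
v 3.831 4.022 -2.657
v 3.775 4.919 -1.727
v 4.663 4.364 -1.388
v 4.255 4.457 -0.852
v 3.707 4.8 -1.061
v 4.366 4.649 -1.929
v 2.777 3.296 -1.772
v 3.665 2.741 -1.433
v 3.733 2.86 -2.099
v 3.185 3.203 -2.308
v 2.73 3.593 -1.162
v 3.617 3.038 -0.823
v 3.609 3.638 -0.503
v 3.061 3.981 -0.712
v 3.074 3.011 -1.231
f 2 1 5
f 2 5 3
f 3 5 6
f 3 6 4
f 5 1 7
f 5 7 6
f 6 7 8
f 6 8 4
f 7 1 9
f 7 9 8
f 8 9 10
f 8 10 4
f 9 1 11
f 9 11 10
f 10 11 12
f 10 12 4
f 11 1 13
f 11 13 12
f 12 13 14
f 12 14 4
f 13 1 15
f 13 15 14
f 14 15 16
f 14 16 4
f 15 1 17
f 15 17 16
f 16 17 18
f 16 18 4
f 17 1 19
f 17 19 18
f 18 19 20
f 18 20 4
f 19 1 21
f 19 21 20
f 20 21 22
f 20 22 4
f 21 1 23
f 21 23 22
f 22 23 24
f 22 24 4
f 23 1 25
f 23 25 24
f 24 25 26
f 24 26 4
f 25 1 27
f 25 27 26
f 26 27 28
f 26 28 4
f 27 1 29
f 27 29 28
f 28 29 30
f 28 30 4
f 29 1 31
f 29 31 30
f 30 31 32
f 30 32 4
f 31 1 2
f 31 2 32
f 32 2 3
f 32 3 4
f 34 36 33
f 37 34 33
f 33 36 35
f 35 37 33
f 34 40 36
f 38 34 37
f 38 40 34
f 36 40 35
f 39 37 35
f 35 40 39
f 39 38 37
f 40 38 39
f 42 41 44
f 42 44 43
f 44 41 45
f 44 45 43
f 45 41 46
f 45 46 43
f 46 41 47
f 46 47 43
f 47 41 48
f 47 48 43
f 48 41 49
f 48 49 43
f 49 41 50
f 49 50 43
f 50 41 51
f 50 51 43
f 51 41 52
f 51 52 43
f 52 41 53
f 52 53 43
f 53 41 54
f 53 54 43
f 54 41 42
f 54 42 43
f 55 92 71
f 92 66 95
f 71 95 60
f 92 95 71
f 55 71 67
f 71 60 72
f 67 72 56
f 71 72 67
f 55 67 76
f 67 56 77
f 76 77 62
f 67 77 76
f 55 76 88
f 76 62 91
f 88 91 65
f 76 91 88
f 55 88 92
f 88 65 96
f 92 96 66
f 88 96 92
f 56 72 83
f 72 60 86
f 83 86 64
f 72 86 83
f 60 95 73
f 95 66 94
f 73 94 59
f 95 94 73
f 66 96 93
f 96 65 89
f 93 89 57
f 96 89 93
f 65 91 90
f 91 62 78
f 90 78 61
f 91 78 90
f 62 77 82
f 77 56 79
f 82 79 63
f 77 79 82
f 58 84 70
f 84 64 85
f 70 85 59
f 84 85 70
f 58 70 68
f 70 59 69
f 68 69 57
f 70 69 68
f 58 68 75
f 68 57 74
f 75 74 61
f 68 74 75
f 58 75 80
f 75 61 81
f 80 81 63
f 75 81 80
f 58 80 84
f 80 63 87
f 84 87 64
f 80 87 84
f 59 85 73
f 85 64 86
f 73 86 60
f 85 86 73
f 57 69 93
f 69 59 94
f 93 94 66
f 69 94 93
f 61 74 90
f 74 57 89
f 90 89 65
f 74 89 90
f 63 81 82
f 81 61 78
f 82 78 62
f 81 78 82
f 64 87 83
f 87 63 79
f 83 79 56
f 87 79 83



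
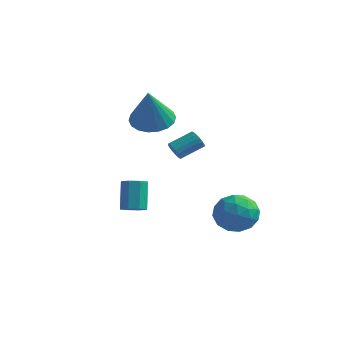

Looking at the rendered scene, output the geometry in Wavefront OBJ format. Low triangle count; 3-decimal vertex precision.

v -1.616 -0.47 -1.982
v -1.017 -0.339 -1.89
v -1.365 0.321 -0.566
v -1.964 0.19 -0.658
v -1.245 0.007 -2.122
v -1.593 0.667 -0.798
v -1.69 0.073 -2.272
v -2.039 0.733 -0.948
v -2.092 -0.179 -2.252
v -2.44 0.481 -0.928
v -2.215 -0.601 -2.074
v -2.563 0.059 -0.75
v -1.987 -0.947 -1.842
v -2.335 -0.287 -0.518
v -1.541 -1.013 -1.692
v -1.89 -0.353 -0.368
v -1.14 -0.761 -1.712
v -1.488 -0.101 -0.388
v 1.363 4.027 -2.847
v 2.376 3.591 -2.792
v 0.664 2.389 -2.988
v 1.677 1.953 -2.933
v 1.235 2.437 -2.044
v 1.667 3.449 -1.957
v 1.373 2.531 -3.823
v 1.805 3.543 -3.736
v 2.382 2.666 -3.395
v 2.297 2.608 -2.296
v 0.743 3.372 -3.484
v 0.658 3.314 -2.385
v 1.931 3.953 -2.807
v 1.109 2.027 -2.973
v 0.85 2.312 -2.45
v 1.445 2.055 -2.418
v 1.514 3.87 -2.317
v 2.109 3.613 -2.284
v 1.439 2.935 -1.845
v 0.931 2.367 -3.496
v 1.526 2.11 -3.463
v 1.595 3.925 -3.362
v 2.19 3.668 -3.33
v 1.601 3.045 -3.935
v 2.529 3.153 -3.129
v 2.119 2.19 -3.212
v 1.94 2.53 -3.735
v 2.194 3.125 -3.684
v 2.479 3.118 -2.483
v 2.069 2.156 -2.566
v 1.809 2.44 -2.044
v 2.063 3.035 -1.992
v 2.483 2.575 -2.838
v 0.971 3.824 -3.214
v 0.561 2.862 -3.297
v 0.977 2.945 -3.788
v 1.231 3.54 -3.736
v 0.921 3.79 -2.568
v 0.511 2.827 -2.651
v 0.846 2.855 -2.096
v 1.1 3.45 -2.045
v 0.557 3.405 -2.942
v -3.492 4.277 1.419
v -2.901 5.122 1.707
v -3.168 3.383 3.381
v -3.34 5.25 1.838
v -3.809 5.186 1.886
v -4.216 4.942 1.842
v -4.479 4.566 1.714
v -4.547 4.133 1.528
v -4.405 3.729 1.32
v -4.083 3.433 1.132
v -3.644 3.304 1.001
v -3.174 3.368 0.952
v -2.768 3.612 0.997
v -2.505 3.988 1.125
v -2.437 4.421 1.311
v -2.578 4.826 1.519
v -1.721 3.204 0.129
v -1.345 3.13 -0.208
v -0.643 4.042 0.375
v -1.019 4.116 0.711
v -1.483 3.302 -0.312
v -0.781 4.214 0.271
v -1.676 3.452 -0.314
v -0.974 4.364 0.268
v -1.879 3.545 -0.216
v -1.177 4.457 0.367
v -2.046 3.56 -0.038
v -1.344 4.472 0.544
v -2.138 3.493 0.178
v -1.436 4.406 0.76
v -2.135 3.36 0.382
v -1.433 4.273 0.965
v -2.037 3.191 0.529
v -1.335 4.104 1.111
v -1.867 3.025 0.584
v -1.165 3.938 1.166
v -1.663 2.9 0.534
v -0.961 3.813 1.117
v -1.473 2.845 0.392
v -0.771 3.757 0.975
v -1.339 2.871 0.19
v -0.637 3.784 0.772
v -1.293 2.974 -0.027
v -0.591 3.886 0.555
f 2 1 5
f 2 5 3
f 3 5 6
f 3 6 4
f 5 1 7
f 5 7 6
f 6 7 8
f 6 8 4
f 7 1 9
f 7 9 8
f 8 9 10
f 8 10 4
f 9 1 11
f 9 11 10
f 10 11 12
f 10 12 4
f 11 1 13
f 11 13 12
f 12 13 14
f 12 14 4
f 13 1 15
f 13 15 14
f 14 15 16
f 14 16 4
f 15 1 17
f 15 17 16
f 16 17 18
f 16 18 4
f 17 1 2
f 17 2 18
f 18 2 3
f 18 3 4
f 19 56 35
f 56 30 59
f 35 59 24
f 56 59 35
f 19 35 31
f 35 24 36
f 31 36 20
f 35 36 31
f 19 31 40
f 31 20 41
f 40 41 26
f 31 41 40
f 19 40 52
f 40 26 55
f 52 55 29
f 40 55 52
f 19 52 56
f 52 29 60
f 56 60 30
f 52 60 56
f 20 36 47
f 36 24 50
f 47 50 28
f 36 50 47
f 24 59 37
f 59 30 58
f 37 58 23
f 59 58 37
f 30 60 57
f 60 29 53
f 57 53 21
f 60 53 57
f 29 55 54
f 55 26 42
f 54 42 25
f 55 42 54
f 26 41 46
f 41 20 43
f 46 43 27
f 41 43 46
f 22 48 34
f 48 28 49
f 34 49 23
f 48 49 34
f 22 34 32
f 34 23 33
f 32 33 21
f 34 33 32
f 22 32 39
f 32 21 38
f 39 38 25
f 32 38 39
f 22 39 44
f 39 25 45
f 44 45 27
f 39 45 44
f 22 44 48
f 44 27 51
f 48 51 28
f 44 51 48
f 23 49 37
f 49 28 50
f 37 50 24
f 49 50 37
f 21 33 57
f 33 23 58
f 57 58 30
f 33 58 57
f 25 38 54
f 38 21 53
f 54 53 29
f 38 53 54
f 27 45 46
f 45 25 42
f 46 42 26
f 45 42 46
f 28 51 47
f 51 27 43
f 47 43 20
f 51 43 47
f 62 61 64
f 62 64 63
f 64 61 65
f 64 65 63
f 65 61 66
f 65 66 63
f 66 61 67
f 66 67 63
f 67 61 68
f 67 68 63
f 68 61 69
f 68 69 63
f 69 61 70
f 69 70 63
f 70 61 71
f 70 71 63
f 71 61 72
f 71 72 63
f 72 61 73
f 72 73 63
f 73 61 74
f 73 74 63
f 74 61 75
f 74 75 63
f 75 61 76
f 75 76 63
f 76 61 62
f 76 62 63
f 78 77 81
f 78 81 79
f 79 81 82
f 79 82 80
f 81 77 83
f 81 83 82
f 82 83 84
f 82 84 80
f 83 77 85
f 83 85 84
f 84 85 86
f 84 86 80
f 85 77 87
f 85 87 86
f 86 87 88
f 86 88 80
f 87 77 89
f 87 89 88
f 88 89 90
f 88 90 80
f 89 77 91
f 89 91 90
f 90 91 92
f 90 92 80
f 91 77 93
f 91 93 92
f 92 93 94
f 92 94 80
f 93 77 95
f 93 95 94
f 94 95 96
f 94 96 80
f 95 77 97
f 95 97 96
f 96 97 98
f 96 98 80
f 97 77 99
f 97 99 98
f 98 99 100
f 98 100 80
f 99 77 101
f 99 101 100
f 100 101 102
f 100 102 80
f 101 77 103
f 101 103 102
f 102 103 104
f 102 104 80
f 103 77 78
f 103 78 104
f 104 78 79
f 104 79 80



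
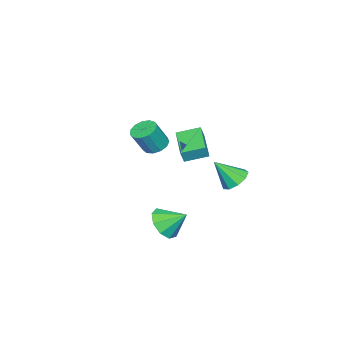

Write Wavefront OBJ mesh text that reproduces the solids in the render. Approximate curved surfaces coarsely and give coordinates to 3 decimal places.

v -3.73 2.46 -0.748
v -2.99 3.014 -0.644
v -3.15 1.42 0.668
v -3.472 3.227 -0.289
v -4.076 3.082 -0.149
v -4.517 2.646 -0.289
v -4.59 2.123 -0.644
v -4.26 1.758 -1.047
v -3.682 1.721 -1.31
v -3.127 2.031 -1.31
v -2.853 2.541 -1.047
v -0.323 -0.622 2.847
v 0.345 -0.811 2.47
v 1.032 -1.186 3.877
v 0.363 -0.998 4.253
v 0.375 -0.378 2.571
v 1.062 -0.754 3.977
v 0.184 -0.023 2.759
v 0.871 -0.399 4.166
v -0.168 0.142 2.975
v 0.518 -0.234 4.382
v -0.57 0.064 3.15
v 0.117 -0.312 4.557
v -0.893 -0.231 3.229
v -0.207 -0.607 4.636
v -1.036 -0.651 3.187
v -0.349 -1.027 4.594
v -0.952 -1.061 3.036
v -0.265 -1.437 4.443
v -0.669 -1.332 2.825
v 0.018 -1.708 4.232
v -0.276 -1.378 2.621
v 0.411 -1.754 4.028
v 0.102 -1.183 2.489
v 0.789 -1.559 3.896
v 3.349 1.986 -0.599
v 4.303 1.834 -0.138
v 3.111 3.154 0.279
v 4.371 2.281 -0.714
v 3.961 2.59 -1.236
v 3.265 2.616 -1.46
v 2.608 2.348 -1.281
v 2.298 1.91 -0.783
v 2.479 1.508 -0.199
v 3.068 1.33 0.198
v 3.788 1.459 0.222
v -2.818 0.988 2.771
v -2.534 0.911 3.537
v -1.179 2.173 2.284
v -0.895 2.095 3.049
v -2.105 -0.155 2.391
v -1.821 -0.233 3.156
v -0.466 1.029 1.903
v -0.182 0.952 2.669
f 2 1 4
f 2 4 3
f 4 1 5
f 4 5 3
f 5 1 6
f 5 6 3
f 6 1 7
f 6 7 3
f 7 1 8
f 7 8 3
f 8 1 9
f 8 9 3
f 9 1 10
f 9 10 3
f 10 1 11
f 10 11 3
f 11 1 2
f 11 2 3
f 13 12 16
f 13 16 14
f 14 16 17
f 14 17 15
f 16 12 18
f 16 18 17
f 17 18 19
f 17 19 15
f 18 12 20
f 18 20 19
f 19 20 21
f 19 21 15
f 20 12 22
f 20 22 21
f 21 22 23
f 21 23 15
f 22 12 24
f 22 24 23
f 23 24 25
f 23 25 15
f 24 12 26
f 24 26 25
f 25 26 27
f 25 27 15
f 26 12 28
f 26 28 27
f 27 28 29
f 27 29 15
f 28 12 30
f 28 30 29
f 29 30 31
f 29 31 15
f 30 12 32
f 30 32 31
f 31 32 33
f 31 33 15
f 32 12 34
f 32 34 33
f 33 34 35
f 33 35 15
f 34 12 13
f 34 13 35
f 35 13 14
f 35 14 15
f 37 36 39
f 37 39 38
f 39 36 40
f 39 40 38
f 40 36 41
f 40 41 38
f 41 36 42
f 41 42 38
f 42 36 43
f 42 43 38
f 43 36 44
f 43 44 38
f 44 36 45
f 44 45 38
f 45 36 46
f 45 46 38
f 46 36 37
f 46 37 38
f 48 50 47
f 51 48 47
f 47 50 49
f 49 51 47
f 48 54 50
f 52 48 51
f 52 54 48
f 50 54 49
f 53 51 49
f 49 54 53
f 53 52 51
f 54 52 53



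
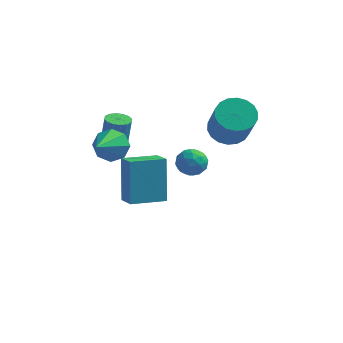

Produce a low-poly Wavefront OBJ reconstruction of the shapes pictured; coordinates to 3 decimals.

v 1.867 -0.69 2.069
v 2.215 -0.104 1.94
v 2.565 -0.916 2.92
v 2.913 -0.33 2.791
v 2.267 -0.301 3.044
v 1.836 -0.162 2.518
v 2.944 -0.858 2.342
v 2.513 -0.719 1.816
v 2.881 -0.208 2.108
v 2.462 0.136 2.542
v 2.318 -1.156 2.318
v 1.899 -0.812 2.752
v 1.98 -0.377 1.93
v 2.8 -0.643 2.93
v 2.42 -0.626 3.079
v 2.625 -0.281 3.003
v 1.757 -0.411 2.27
v 1.962 -0.067 2.194
v 1.992 -0.183 2.843
v 2.818 -0.953 2.666
v 3.023 -0.609 2.59
v 2.155 -0.739 1.857
v 2.36 -0.394 1.781
v 2.788 -0.837 2.017
v 2.576 -0.094 1.953
v 2.986 -0.226 2.453
v 3.004 -0.537 2.189
v 2.751 -0.455 1.88
v 2.33 0.109 2.208
v 2.74 -0.024 2.708
v 2.36 -0.007 2.857
v 2.107 0.075 2.548
v 2.721 0.048 2.307
v 2.04 -0.996 2.152
v 2.45 -1.129 2.652
v 2.673 -1.095 2.312
v 2.42 -1.013 2.003
v 1.794 -0.794 2.407
v 2.204 -0.926 2.907
v 2.029 -0.565 2.98
v 1.776 -0.483 2.671
v 2.059 -1.068 2.553
v -1.163 0.448 1.785
v -0.598 0.413 1.726
v -0.391 0.597 3.596
v -0.957 0.632 3.655
v -0.659 0.701 1.705
v -0.452 0.885 3.574
v -0.855 0.921 1.705
v -0.649 1.105 3.574
v -1.134 1.014 1.726
v -0.928 1.198 3.596
v -1.421 0.956 1.764
v -1.214 1.14 3.633
v -1.639 0.762 1.807
v -1.432 0.945 3.677
v -1.729 0.483 1.844
v -1.522 0.667 3.714
v -1.668 0.195 1.866
v -1.461 0.379 3.735
v -1.471 -0.025 1.866
v -1.265 0.159 3.735
v -1.192 -0.118 1.844
v -0.986 0.066 3.714
v -0.906 -0.06 1.807
v -0.699 0.124 3.676
v -0.688 0.135 1.763
v -0.481 0.318 3.633
v 2.805 4.004 1.576
v 3.388 4.67 1.788
v 3.939 3.681 3.376
v 3.355 3.016 3.164
v 3.049 4.784 1.977
v 3.599 3.796 3.565
v 2.661 4.744 2.086
v 3.211 3.756 3.674
v 2.301 4.557 2.094
v 2.852 3.569 3.683
v 2.042 4.261 2
v 2.592 3.273 3.588
v 1.933 3.914 1.822
v 2.484 2.926 3.41
v 1.997 3.585 1.595
v 2.548 2.597 3.183
v 2.221 3.339 1.364
v 2.772 2.35 2.952
v 2.561 3.224 1.175
v 3.111 2.236 2.763
v 2.949 3.264 1.066
v 3.499 2.276 2.654
v 3.308 3.451 1.057
v 3.859 2.463 2.646
v 3.568 3.747 1.152
v 4.118 2.759 2.74
v 3.676 4.094 1.33
v 4.227 3.106 2.918
v 3.612 4.423 1.557
v 4.163 3.435 3.145
v -0.871 -0.657 2.948
v -0.372 -0.395 3.53
v -1.049 -2.063 3.732
v -0.965 -0.256 3.645
v -1.503 -0.351 3.352
v -1.67 -0.626 2.822
v -1.369 -0.919 2.365
v -0.776 -1.058 2.25
v -0.239 -0.963 2.544
v -0.071 -0.688 3.074
v -1.23 1.799 -2.181
v -1.476 2.617 -0.153
v 0.074 2.767 -2.412
v -0.173 3.585 -0.385
v -0.627 1.075 -1.815
v -0.874 1.893 0.212
v 0.676 2.043 -2.047
v 0.43 2.861 -0.019
f 1 38 17
f 38 12 41
f 17 41 6
f 38 41 17
f 1 17 13
f 17 6 18
f 13 18 2
f 17 18 13
f 1 13 22
f 13 2 23
f 22 23 8
f 13 23 22
f 1 22 34
f 22 8 37
f 34 37 11
f 22 37 34
f 1 34 38
f 34 11 42
f 38 42 12
f 34 42 38
f 2 18 29
f 18 6 32
f 29 32 10
f 18 32 29
f 6 41 19
f 41 12 40
f 19 40 5
f 41 40 19
f 12 42 39
f 42 11 35
f 39 35 3
f 42 35 39
f 11 37 36
f 37 8 24
f 36 24 7
f 37 24 36
f 8 23 28
f 23 2 25
f 28 25 9
f 23 25 28
f 4 30 16
f 30 10 31
f 16 31 5
f 30 31 16
f 4 16 14
f 16 5 15
f 14 15 3
f 16 15 14
f 4 14 21
f 14 3 20
f 21 20 7
f 14 20 21
f 4 21 26
f 21 7 27
f 26 27 9
f 21 27 26
f 4 26 30
f 26 9 33
f 30 33 10
f 26 33 30
f 5 31 19
f 31 10 32
f 19 32 6
f 31 32 19
f 3 15 39
f 15 5 40
f 39 40 12
f 15 40 39
f 7 20 36
f 20 3 35
f 36 35 11
f 20 35 36
f 9 27 28
f 27 7 24
f 28 24 8
f 27 24 28
f 10 33 29
f 33 9 25
f 29 25 2
f 33 25 29
f 44 43 47
f 44 47 45
f 45 47 48
f 45 48 46
f 47 43 49
f 47 49 48
f 48 49 50
f 48 50 46
f 49 43 51
f 49 51 50
f 50 51 52
f 50 52 46
f 51 43 53
f 51 53 52
f 52 53 54
f 52 54 46
f 53 43 55
f 53 55 54
f 54 55 56
f 54 56 46
f 55 43 57
f 55 57 56
f 56 57 58
f 56 58 46
f 57 43 59
f 57 59 58
f 58 59 60
f 58 60 46
f 59 43 61
f 59 61 60
f 60 61 62
f 60 62 46
f 61 43 63
f 61 63 62
f 62 63 64
f 62 64 46
f 63 43 65
f 63 65 64
f 64 65 66
f 64 66 46
f 65 43 67
f 65 67 66
f 66 67 68
f 66 68 46
f 67 43 44
f 67 44 68
f 68 44 45
f 68 45 46
f 70 69 73
f 70 73 71
f 71 73 74
f 71 74 72
f 73 69 75
f 73 75 74
f 74 75 76
f 74 76 72
f 75 69 77
f 75 77 76
f 76 77 78
f 76 78 72
f 77 69 79
f 77 79 78
f 78 79 80
f 78 80 72
f 79 69 81
f 79 81 80
f 80 81 82
f 80 82 72
f 81 69 83
f 81 83 82
f 82 83 84
f 82 84 72
f 83 69 85
f 83 85 84
f 84 85 86
f 84 86 72
f 85 69 87
f 85 87 86
f 86 87 88
f 86 88 72
f 87 69 89
f 87 89 88
f 88 89 90
f 88 90 72
f 89 69 91
f 89 91 90
f 90 91 92
f 90 92 72
f 91 69 93
f 91 93 92
f 92 93 94
f 92 94 72
f 93 69 95
f 93 95 94
f 94 95 96
f 94 96 72
f 95 69 97
f 95 97 96
f 96 97 98
f 96 98 72
f 97 69 70
f 97 70 98
f 98 70 71
f 98 71 72
f 100 99 102
f 100 102 101
f 102 99 103
f 102 103 101
f 103 99 104
f 103 104 101
f 104 99 105
f 104 105 101
f 105 99 106
f 105 106 101
f 106 99 107
f 106 107 101
f 107 99 108
f 107 108 101
f 108 99 100
f 108 100 101
f 110 112 109
f 113 110 109
f 109 112 111
f 111 113 109
f 110 116 112
f 114 110 113
f 114 116 110
f 112 116 111
f 115 113 111
f 111 116 115
f 115 114 113
f 116 114 115



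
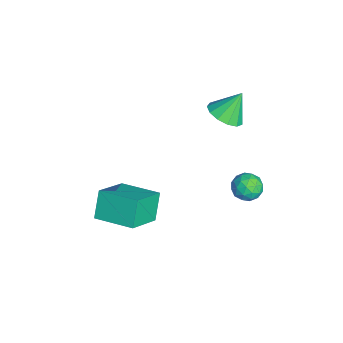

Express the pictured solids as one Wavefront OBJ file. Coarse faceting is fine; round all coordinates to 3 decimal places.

v 0.22 1.868 1.197
v 0.809 2.396 1.308
v 0.771 1.484 0.092
v 1.36 2.012 0.203
v 1.299 1.375 0.682
v 0.958 1.613 1.365
v 0.622 2.267 0.035
v 0.281 2.505 0.718
v 1.058 2.643 0.59
v 1.476 2.091 0.99
v 0.104 1.789 0.41
v 0.522 1.237 0.81
v 0.466 2.166 1.349
v 1.114 1.714 0.051
v 1.078 1.34 0.332
v 1.424 1.65 0.397
v 0.554 1.705 1.383
v 0.9 2.016 1.448
v 1.188 1.416 1.08
v 0.68 1.864 -0.048
v 1.026 2.175 0.017
v 0.156 2.23 1.003
v 0.502 2.54 1.068
v 0.392 2.464 0.32
v 0.959 2.621 0.992
v 1.283 2.395 0.343
v 0.849 2.545 0.244
v 0.649 2.685 0.646
v 1.205 2.297 1.227
v 1.529 2.071 0.578
v 1.492 1.697 0.86
v 1.292 1.837 1.261
v 1.351 2.442 0.805
v 0.051 1.809 0.822
v 0.375 1.583 0.173
v 0.288 2.043 0.139
v 0.088 2.183 0.54
v 0.297 1.485 1.057
v 0.621 1.259 0.408
v 0.931 1.195 0.754
v 0.731 1.335 1.156
v 0.229 1.438 0.595
v -2.234 1.167 3.218
v -1.394 1.641 3.113
v -2.526 1.973 4.522
v -1.771 1.935 2.848
v -2.294 1.985 2.7
v -2.799 1.776 2.716
v -3.124 1.374 2.892
v -3.167 0.906 3.171
v -2.914 0.521 3.465
v -2.445 0.341 3.681
v -1.909 0.424 3.75
v -1.476 0.743 3.649
v -1.284 1.196 3.412
v 0.275 -5.099 -1.888
v -0.546 -4.823 -0.59
v -1.18 -3.982 -3.047
v -2.002 -3.706 -1.749
v 1.362 -3.354 -1.571
v 0.54 -3.078 -0.273
v -0.094 -2.237 -2.73
v -0.915 -1.961 -1.432
f 1 38 17
f 38 12 41
f 17 41 6
f 38 41 17
f 1 17 13
f 17 6 18
f 13 18 2
f 17 18 13
f 1 13 22
f 13 2 23
f 22 23 8
f 13 23 22
f 1 22 34
f 22 8 37
f 34 37 11
f 22 37 34
f 1 34 38
f 34 11 42
f 38 42 12
f 34 42 38
f 2 18 29
f 18 6 32
f 29 32 10
f 18 32 29
f 6 41 19
f 41 12 40
f 19 40 5
f 41 40 19
f 12 42 39
f 42 11 35
f 39 35 3
f 42 35 39
f 11 37 36
f 37 8 24
f 36 24 7
f 37 24 36
f 8 23 28
f 23 2 25
f 28 25 9
f 23 25 28
f 4 30 16
f 30 10 31
f 16 31 5
f 30 31 16
f 4 16 14
f 16 5 15
f 14 15 3
f 16 15 14
f 4 14 21
f 14 3 20
f 21 20 7
f 14 20 21
f 4 21 26
f 21 7 27
f 26 27 9
f 21 27 26
f 4 26 30
f 26 9 33
f 30 33 10
f 26 33 30
f 5 31 19
f 31 10 32
f 19 32 6
f 31 32 19
f 3 15 39
f 15 5 40
f 39 40 12
f 15 40 39
f 7 20 36
f 20 3 35
f 36 35 11
f 20 35 36
f 9 27 28
f 27 7 24
f 28 24 8
f 27 24 28
f 10 33 29
f 33 9 25
f 29 25 2
f 33 25 29
f 44 43 46
f 44 46 45
f 46 43 47
f 46 47 45
f 47 43 48
f 47 48 45
f 48 43 49
f 48 49 45
f 49 43 50
f 49 50 45
f 50 43 51
f 50 51 45
f 51 43 52
f 51 52 45
f 52 43 53
f 52 53 45
f 53 43 54
f 53 54 45
f 54 43 55
f 54 55 45
f 55 43 44
f 55 44 45
f 57 59 56
f 60 57 56
f 56 59 58
f 58 60 56
f 57 63 59
f 61 57 60
f 61 63 57
f 59 63 58
f 62 60 58
f 58 63 62
f 62 61 60
f 63 61 62

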